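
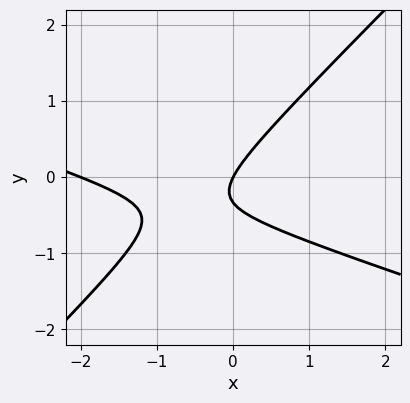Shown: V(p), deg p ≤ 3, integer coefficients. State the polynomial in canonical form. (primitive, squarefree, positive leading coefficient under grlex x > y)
(a) The degree is 2 — the shape is more complex than any degree-1 curve.
(b) Against the integer gridlines: it crosses the y-axis at the gridline y = 0; the x-axis gridline crossings are at x ∈ {-2, 0}.
(c) Assembling these constraints gives the stated polynomial.

x^2 + 2*x*y - 3*y^2 + 2*x - y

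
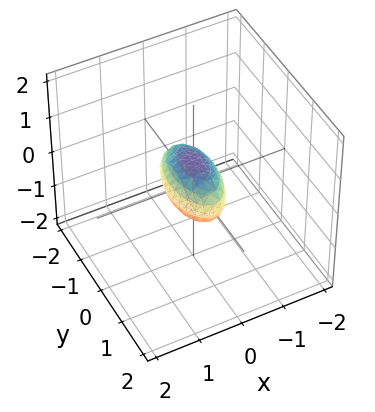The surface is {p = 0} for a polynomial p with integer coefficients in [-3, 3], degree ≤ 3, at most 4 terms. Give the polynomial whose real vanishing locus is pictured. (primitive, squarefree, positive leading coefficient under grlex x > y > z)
First, deg p = 2. A closed, bounded, convex surface; a quadric.
Then, symmetries: it's symmetric under x → −x, forcing even powers of x; the y ↦ −y reflection is a symmetry, so y appears only in even powers; it's symmetric under z → −z, forcing even powers of z.
Next, from the axis intercepts and sections: among the integer gridlines, it crosses the y-axis at y ∈ {-1, 1}.
Finally, putting this together gives p.

3*x^2 + y^2 + 2*z^2 - 1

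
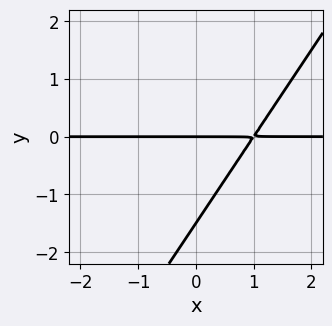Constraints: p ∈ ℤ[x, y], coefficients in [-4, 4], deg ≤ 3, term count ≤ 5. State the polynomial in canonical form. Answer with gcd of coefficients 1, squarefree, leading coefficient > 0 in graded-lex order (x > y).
3*x*y - 2*y^2 - 3*y

First, degree: no degree-1 curve has this shape, so deg p = 2.
Next, reading off the gridlines: one y-axis crossing is at y = 0; every point of the x-axis in the box is on the curve.
Finally, together with the visible shape, these determine p as stated.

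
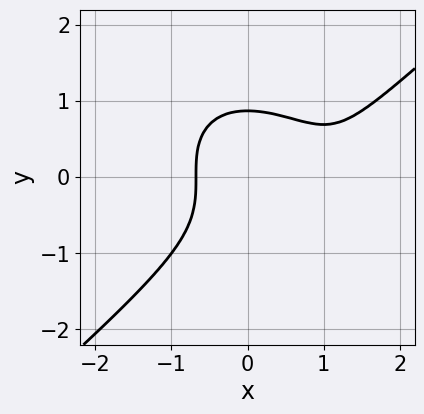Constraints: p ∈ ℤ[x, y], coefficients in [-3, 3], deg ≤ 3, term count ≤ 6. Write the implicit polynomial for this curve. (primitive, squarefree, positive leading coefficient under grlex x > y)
First, degree: the shape is more complex than any degree-2 curve, so deg p = 3.
Finally, putting this together gives p.

2*x^3 - 3*y^3 - 3*x^2 + 2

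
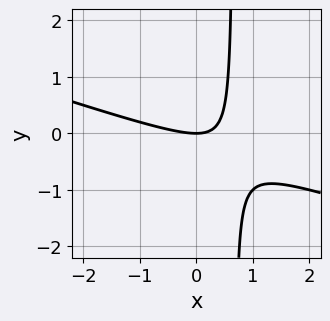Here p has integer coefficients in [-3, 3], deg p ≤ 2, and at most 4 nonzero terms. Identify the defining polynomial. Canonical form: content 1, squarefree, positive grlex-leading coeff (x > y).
x^2 + 3*x*y - 2*y

(a) Degree: no degree-1 curve has this shape, so deg p = 2.
(b) Observable constraints: it meets the y-axis at y = 0 (among the integer gridlines); it crosses the x-axis at the gridline x = 0.
(c) Putting this together gives p.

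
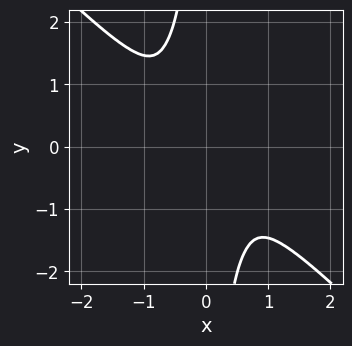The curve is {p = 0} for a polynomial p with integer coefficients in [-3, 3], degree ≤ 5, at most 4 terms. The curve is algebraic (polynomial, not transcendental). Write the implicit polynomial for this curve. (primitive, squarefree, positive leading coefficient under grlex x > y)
x^4 + x*y^3 + y^2

1. The degree is 4 — the shape is more complex than any degree-3 curve.
2. Putting this together gives p.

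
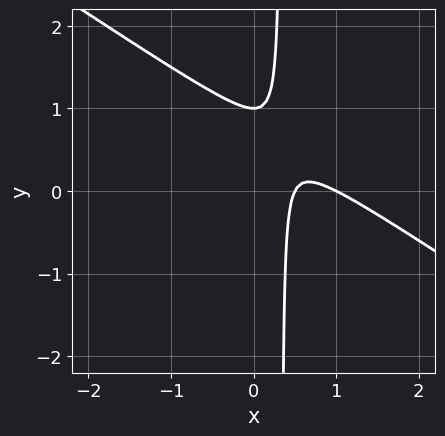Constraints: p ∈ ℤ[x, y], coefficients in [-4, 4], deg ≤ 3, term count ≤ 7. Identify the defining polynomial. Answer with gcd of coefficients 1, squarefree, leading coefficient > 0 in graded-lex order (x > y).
(a) deg p = 2.
(b) Reading off the gridlines: it crosses the y-axis at the gridline y = 1; it meets the x-axis at x = 1 (among the integer gridlines).
(c) Putting this together gives p.

2*x^2 + 3*x*y - 3*x - y + 1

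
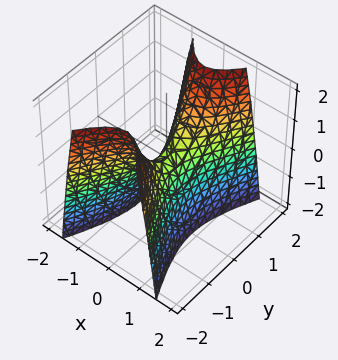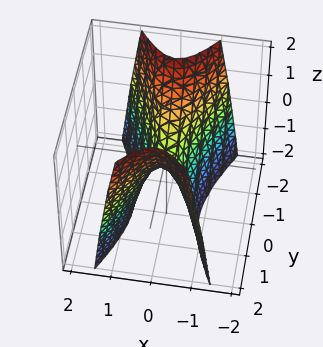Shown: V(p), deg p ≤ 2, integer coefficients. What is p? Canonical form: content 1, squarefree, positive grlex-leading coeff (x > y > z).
(a) Degree: a hyperbolic paraboloid; a quadric, so deg p = 2.
(b) Symmetries: the x ↦ −x reflection is a symmetry, so x appears only in even powers; it's symmetric under y → −y, forcing even powers of y.
(c) Against the integer gridlines: it meets the x-axis at x = 0 (among the integer gridlines); it crosses the z-axis at the gridline z = 0; it meets the y-axis at y = 0 (among the integer gridlines).
(d) Solving for integer coefficients yields p as stated.

3*x^2 - y^2 + z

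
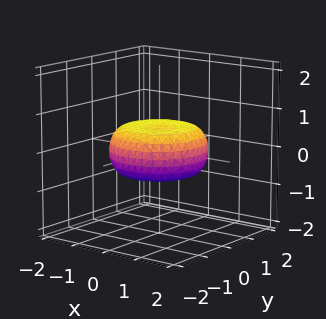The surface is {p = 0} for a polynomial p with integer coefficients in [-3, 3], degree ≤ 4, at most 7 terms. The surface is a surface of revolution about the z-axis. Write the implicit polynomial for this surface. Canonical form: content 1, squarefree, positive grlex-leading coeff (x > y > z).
First, degree: a generic line meets the surface in up to 4 points, so deg p = 4.
Next, symmetry: every cross-section ⟂ z is a circle, so x, y appear only via x² + y².
Then, against the integer gridlines: a circular section at z = 0 has radius between 1 and 2.
Finally, these observations pin down the coefficients.

x^4 + 2*x^2*y^2 + y^4 - x^2 - y^2 + 3*z^2 - 1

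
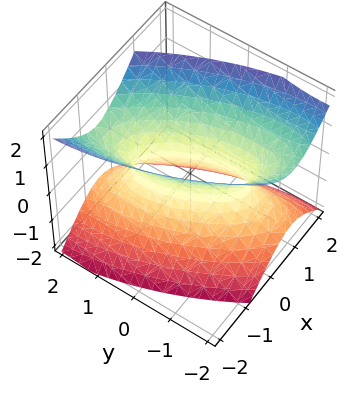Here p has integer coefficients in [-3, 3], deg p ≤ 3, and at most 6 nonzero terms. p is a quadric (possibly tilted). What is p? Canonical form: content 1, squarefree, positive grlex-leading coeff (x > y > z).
The degree is 2 — a generic line meets the surface in up to 2 points.
Checking where it meets the axes: among the integer gridlines, it crosses the y-axis at y ∈ {-1, 1}; the surface avoids every integer z-axis point in the box.
Fitting integer coefficients to these (and the overall shape) gives p.

3*x^2 + 2*x*y + y^2 - 2*z^2 - 1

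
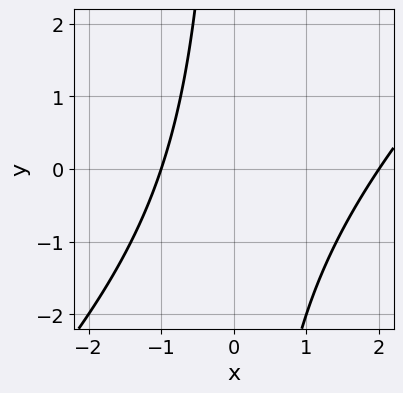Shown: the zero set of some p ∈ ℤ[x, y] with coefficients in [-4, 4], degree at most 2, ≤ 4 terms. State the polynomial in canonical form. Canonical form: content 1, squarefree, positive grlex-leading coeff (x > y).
x^2 - x*y - x - 2

First, degree: a generic line meets the curve in up to 2 points, so deg p = 2.
Then, against the integer gridlines: it misses every integer gridline on the y-axis; among the integer gridlines, it crosses the x-axis at x ∈ {-1, 2}.
Finally, matching integer coefficients to the picture gives p.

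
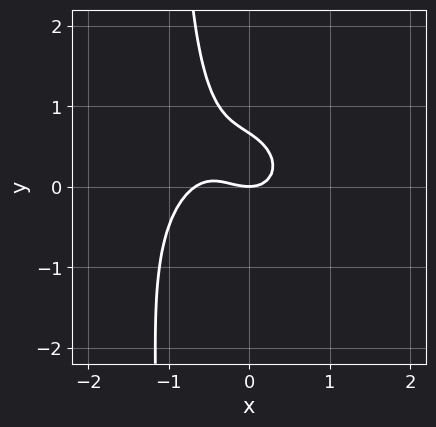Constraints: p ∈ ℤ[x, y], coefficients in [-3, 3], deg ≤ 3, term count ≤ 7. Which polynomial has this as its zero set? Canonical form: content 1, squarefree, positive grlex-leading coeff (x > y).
deg p = 3. A generic line meets the curve in up to 3 points.
Against the integer gridlines: it crosses the y-axis at the gridline y = 0; one x-axis crossing is at x = 0.
Assembling these constraints gives the stated polynomial.

3*x^3 + 3*x*y^2 + 2*x^2 + 3*y^2 - 2*y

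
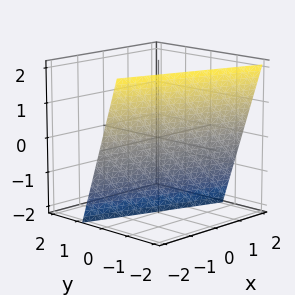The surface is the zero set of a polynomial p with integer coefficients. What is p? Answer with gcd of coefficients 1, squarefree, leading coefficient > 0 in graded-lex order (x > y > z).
x + 3*y + z + 2

(a) Degree: the surface is flat (a plane), so deg p = 1.
(b) Checking where it meets the axes: it meets the x-axis at x = -2 (among the integer gridlines); it meets the z-axis at z = -2 (among the integer gridlines).
(c) Putting this together gives p.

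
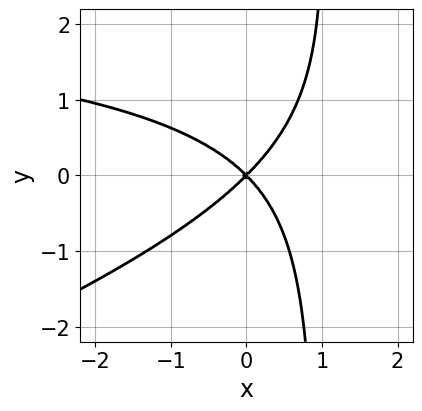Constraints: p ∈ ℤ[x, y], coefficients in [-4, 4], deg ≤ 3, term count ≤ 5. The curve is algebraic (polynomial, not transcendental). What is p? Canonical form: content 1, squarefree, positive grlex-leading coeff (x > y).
1. Degree: the shape is more complex than any degree-2 curve, so deg p = 3.
2. Checking where it meets the axes: one x-axis crossing is at x = 0; one y-axis crossing is at y = 0.
3. Together with the visible shape, these determine p as stated.

x^2*y - 3*x*y^2 - 3*x^2 + 3*y^2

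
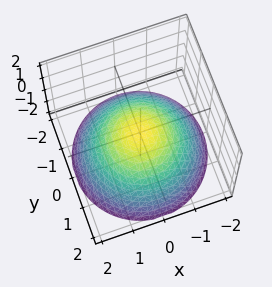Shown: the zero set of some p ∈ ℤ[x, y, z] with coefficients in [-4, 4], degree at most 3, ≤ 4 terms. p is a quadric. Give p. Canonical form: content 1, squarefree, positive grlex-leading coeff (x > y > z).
First, degree: a paraboloid; a quadric, so deg p = 2.
Then, by symmetry, the surface is invariant under rotation about z: p = q(x² + y², z).
Then, against the integer gridlines: it crosses the x-axis at the gridline x = 0; a circular section at z = -1 has radius between 1 and 2.
Finally, assembling these constraints gives the stated polynomial.

x^2 + y^2 + 2*z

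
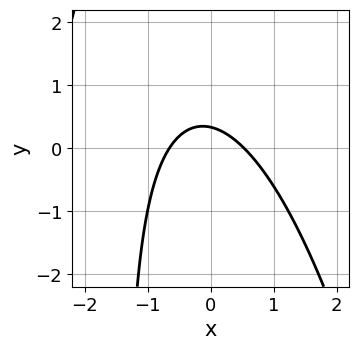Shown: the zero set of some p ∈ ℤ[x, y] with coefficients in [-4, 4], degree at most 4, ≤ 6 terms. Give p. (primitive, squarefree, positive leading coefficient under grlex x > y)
x^3 + 3*x^2 + 2*x*y + 3*y - 1

1. The degree is 3 — a generic line meets the curve in up to 3 points.
2. Putting this together gives p.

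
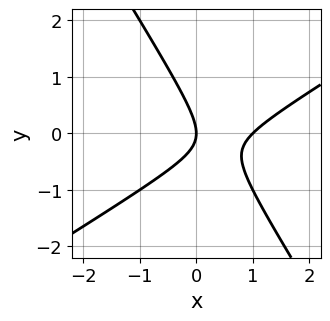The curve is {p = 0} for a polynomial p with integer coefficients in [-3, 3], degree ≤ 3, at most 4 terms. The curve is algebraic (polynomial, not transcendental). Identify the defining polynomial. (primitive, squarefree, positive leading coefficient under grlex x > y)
The degree is 2 — a generic line meets the curve in up to 2 points.
Observable constraints: it meets the y-axis at y = 0 (among the integer gridlines); the x-axis gridline crossings are at x ∈ {0, 1}.
Solving for integer coefficients yields p as stated.

x^2 - x*y - y^2 - x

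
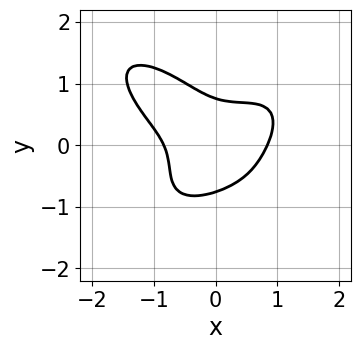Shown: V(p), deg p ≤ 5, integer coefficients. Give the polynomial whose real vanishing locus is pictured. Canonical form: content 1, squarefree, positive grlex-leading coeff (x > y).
2*x^4 + 3*y^4 - 3*x^2*y + 3*x*y^2 - 1

The degree is 4 — no degree-3 curve has this shape.
Putting this together gives p.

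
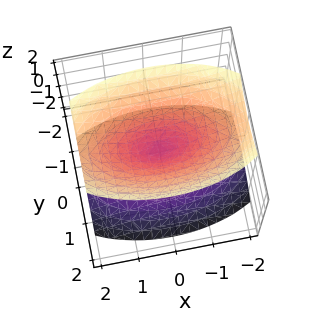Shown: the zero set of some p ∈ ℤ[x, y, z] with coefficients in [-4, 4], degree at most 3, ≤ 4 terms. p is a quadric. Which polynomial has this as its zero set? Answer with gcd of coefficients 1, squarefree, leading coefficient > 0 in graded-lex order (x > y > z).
x^2 + 3*y^2 - 2*z^2

1. The picture has 2 separate pieces. They look like related sheets of one shape, so recover p as a whole.
2. deg p = 2. A double cone through the origin; a quadric.
3. Symmetries: it's symmetric under z → −z, forcing even powers of z; it's symmetric under x → −x, forcing even powers of x; the y ↦ −y reflection is a symmetry, so y appears only in even powers.
4. Reading off the gridlines: one z-axis crossing is at z = 0; it crosses the y-axis at the gridline y = 0; one x-axis crossing is at x = 0.
5. Putting this together gives p.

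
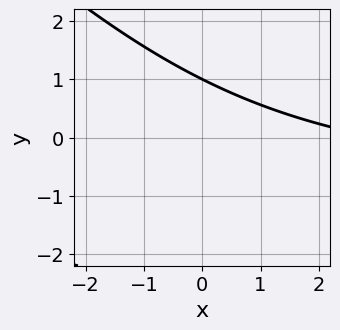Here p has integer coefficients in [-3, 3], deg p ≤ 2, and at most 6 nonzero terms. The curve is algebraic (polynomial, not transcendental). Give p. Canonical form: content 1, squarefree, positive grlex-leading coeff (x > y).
x*y + y^2 + x + 2*y - 3

First, degree: the shape is more complex than any degree-1 curve, so deg p = 2.
Then, against the integer gridlines: it misses every integer gridline on the x-axis; it crosses the y-axis at the gridline y = 1.
Finally, fitting integer coefficients to these (and the overall shape) gives p.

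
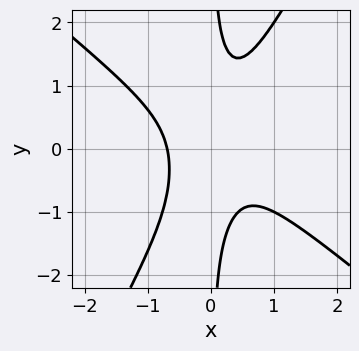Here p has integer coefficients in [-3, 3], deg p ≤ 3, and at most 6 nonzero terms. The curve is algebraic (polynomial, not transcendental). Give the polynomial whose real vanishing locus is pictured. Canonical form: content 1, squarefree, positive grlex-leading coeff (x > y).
First, degree: the shape is more complex than any degree-2 curve, so deg p = 3.
Next, from the axis intercepts and sections: no y-intercept at any integer in the box.
Finally, assembling these constraints gives the stated polynomial.

3*x^3 + 2*x^2*y - 2*x*y^2 + 1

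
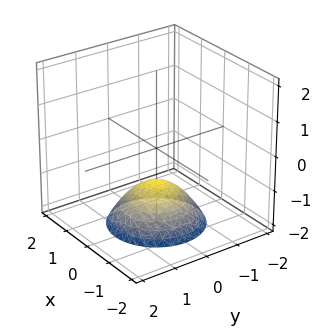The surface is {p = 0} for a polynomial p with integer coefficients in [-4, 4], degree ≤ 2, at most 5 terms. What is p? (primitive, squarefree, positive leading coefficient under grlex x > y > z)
2*x^2 + 2*y^2 + 3*z + 3

First, the degree is 2 — the shape is more complex than any degree-1 surface.
Next, symmetry: every cross-section ⟂ z is a circle, so x, y appear only via x² + y².
Next, from the axis intercepts and sections: it misses every integer gridline on the y-axis; a circular section at z = -2 has radius between 1 and 2.
Finally, assembling these constraints gives the stated polynomial. Check: (0, 0, -1) on the z-axis lies on the surface, and p(0, 0, -1) = 0. ✓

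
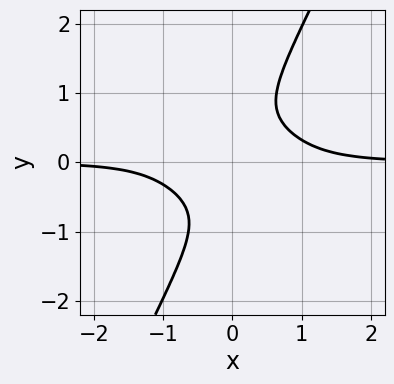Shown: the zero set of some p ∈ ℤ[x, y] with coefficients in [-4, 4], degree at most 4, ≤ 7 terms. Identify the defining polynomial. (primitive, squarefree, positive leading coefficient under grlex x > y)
The degree is 4 — the shape is more complex than any degree-3 curve.
From the visible intercepts: no x-intercept at any integer in the box; the curve avoids every integer y-axis point in the box.
Matching integer coefficients to the picture gives p.

2*x^3*y + 3*x^2*y^2 + 2*x*y^3 - 2*y^4 - 1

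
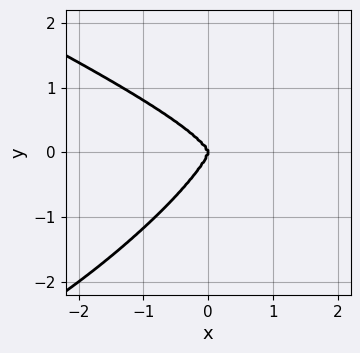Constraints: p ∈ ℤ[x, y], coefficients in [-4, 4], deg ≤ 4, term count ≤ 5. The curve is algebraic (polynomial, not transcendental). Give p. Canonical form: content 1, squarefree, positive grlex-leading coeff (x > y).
x^3*y - 3*x*y^3 + 3*y^4 + 2*x^3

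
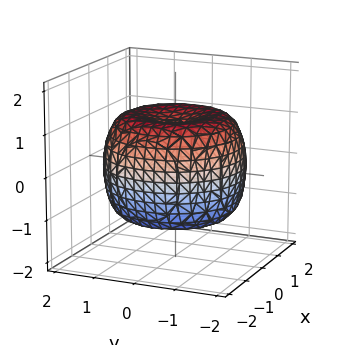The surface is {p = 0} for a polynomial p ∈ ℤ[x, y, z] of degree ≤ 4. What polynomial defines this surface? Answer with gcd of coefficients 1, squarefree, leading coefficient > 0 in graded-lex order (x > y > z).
x^4 + 2*x^2*y^2 + y^4 - 2*x^2 - 2*y^2 + 2*z^2 - 2

Degree: a generic line meets the surface in up to 4 points, so deg p = 4.
Symmetry: every cross-section ⟂ z is a circle, so x, y appear only via x² + y².
Checking where it meets the axes: a circular section at z = -1 has radius between 1 and 2; among the integer gridlines, it crosses the z-axis at z ∈ {-1, 1}.
Together with the visible shape, these determine p as stated.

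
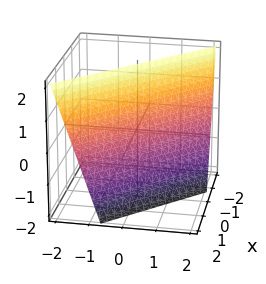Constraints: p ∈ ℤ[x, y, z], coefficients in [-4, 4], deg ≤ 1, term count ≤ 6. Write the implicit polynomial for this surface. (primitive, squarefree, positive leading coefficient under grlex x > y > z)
(a) Degree: the surface is flat (a plane), so deg p = 1.
(b) From the axis intercepts and sections: it meets the z-axis at z = 2 (among the integer gridlines).
(c) Matching integer coefficients to the picture gives p.

3*x + 3*y + z - 2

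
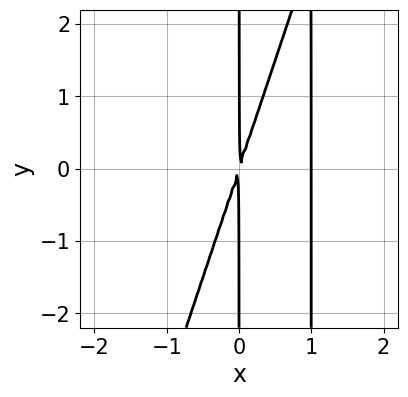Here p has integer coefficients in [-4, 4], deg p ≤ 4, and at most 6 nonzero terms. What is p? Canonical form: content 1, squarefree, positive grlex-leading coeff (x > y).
3*x^3 - x^2*y - 3*x^2 + x*y

Degree: a generic line meets the curve in up to 3 points, so deg p = 3.
Reading off the gridlines: one x-axis crossing is at x = 1; the visible y-axis segment lies entirely on the curve.
Matching integer coefficients to the picture gives p.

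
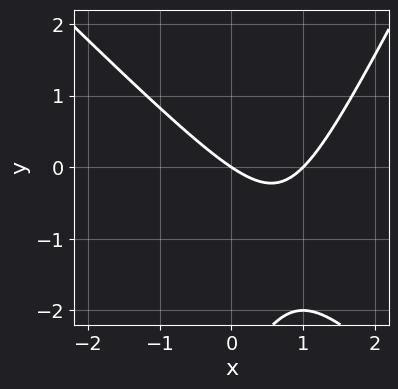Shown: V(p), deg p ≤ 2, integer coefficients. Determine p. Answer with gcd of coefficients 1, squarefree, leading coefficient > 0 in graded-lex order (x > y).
2*x^2 + x*y - y^2 - 2*x - 3*y

1. deg p = 2.
2. Reading off the gridlines: it meets the y-axis at y = 0 (among the integer gridlines); among the integer gridlines, it crosses the x-axis at x ∈ {0, 1}.
3. These observations pin down the coefficients.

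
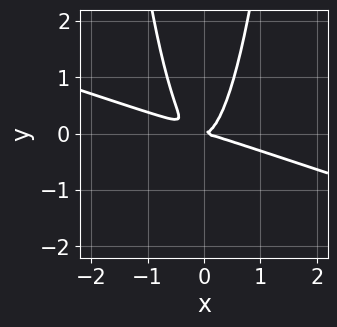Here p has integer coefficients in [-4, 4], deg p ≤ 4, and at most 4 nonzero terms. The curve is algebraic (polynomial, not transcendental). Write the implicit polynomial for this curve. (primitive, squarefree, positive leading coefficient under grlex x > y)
1. deg p = 3. The shape is more complex than any degree-2 curve.
2. From the axis intercepts and sections: it meets the x-axis at x = 0 (among the integer gridlines); it crosses the y-axis at the gridline y = 0.
3. Matching integer coefficients to the picture gives p.

x^3 + 3*x^2*y - y^2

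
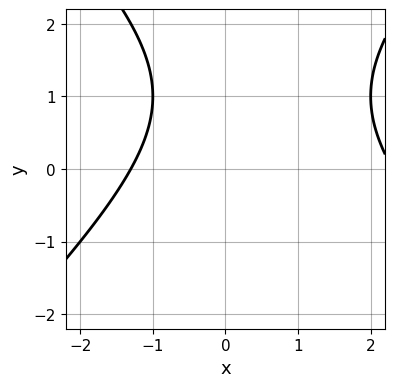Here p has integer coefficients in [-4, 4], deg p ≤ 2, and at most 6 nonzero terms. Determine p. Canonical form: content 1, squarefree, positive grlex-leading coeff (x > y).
x^2 - y^2 - x + 2*y - 3

First, the degree is 2 — the shape is more complex than any degree-1 curve.
Next, against the integer gridlines: no y-intercept at any integer in the box.
Finally, assembling these constraints gives the stated polynomial.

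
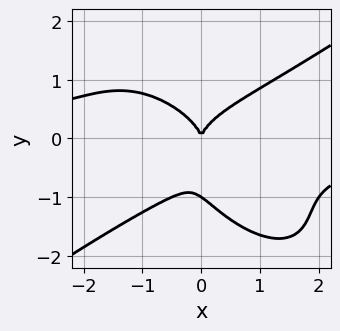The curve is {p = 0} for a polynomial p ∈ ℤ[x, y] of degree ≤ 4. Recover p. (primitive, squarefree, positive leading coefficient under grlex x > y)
2*x^3*y - 2*x*y^3 - 3*y^4 - 3*y^3 + 3*x^2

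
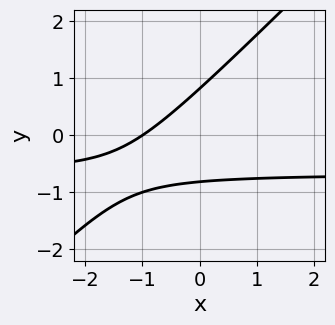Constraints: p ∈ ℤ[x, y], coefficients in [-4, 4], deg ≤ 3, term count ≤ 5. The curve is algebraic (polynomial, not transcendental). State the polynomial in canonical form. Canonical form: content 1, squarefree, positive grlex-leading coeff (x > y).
deg p = 2. No degree-1 curve has this shape.
Checking where it meets the axes: it meets the x-axis at x = -1 (among the integer gridlines).
Matching integer coefficients to the picture gives p.

3*x*y - 3*y^2 + 2*x + 2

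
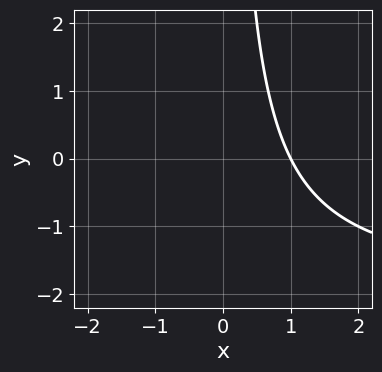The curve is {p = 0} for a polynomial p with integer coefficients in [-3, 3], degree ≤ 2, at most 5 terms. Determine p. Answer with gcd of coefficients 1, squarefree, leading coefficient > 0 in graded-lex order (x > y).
x*y + 2*x - 2

deg p = 2. The shape is more complex than any degree-1 curve.
Checking where it meets the axes: no y-intercept at any integer in the box; it crosses the x-axis at the gridline x = 1.
Solving for integer coefficients yields p as stated.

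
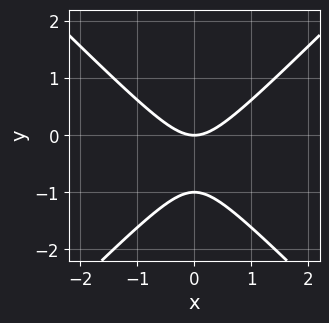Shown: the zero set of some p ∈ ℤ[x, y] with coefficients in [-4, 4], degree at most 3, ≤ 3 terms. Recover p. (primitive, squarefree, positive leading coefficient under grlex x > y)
1. deg p = 2. The shape is more complex than any degree-1 curve.
2. Symmetries: the x ↦ −x reflection is a symmetry, so x appears only in even powers.
3. Reading off the gridlines: among the integer gridlines, it crosses the y-axis at y ∈ {-1, 0}; one x-axis crossing is at x = 0.
4. Solving for integer coefficients yields p as stated.

x^2 - y^2 - y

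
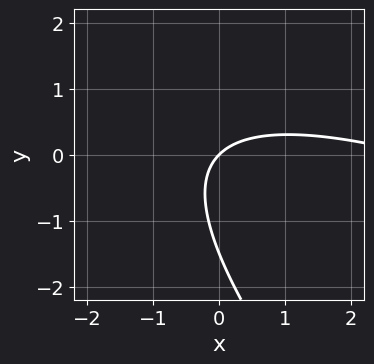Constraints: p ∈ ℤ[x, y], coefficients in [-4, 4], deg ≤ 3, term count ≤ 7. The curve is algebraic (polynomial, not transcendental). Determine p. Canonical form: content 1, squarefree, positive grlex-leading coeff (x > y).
The degree is 2 — the shape is more complex than any degree-1 curve.
From the axis intercepts and sections: one x-axis crossing is at x = 0; it crosses the y-axis at the gridline y = 0.
The integer polynomial consistent with all of this is the stated p.

x^2 + 3*x*y + 2*y^2 - 3*x + 3*y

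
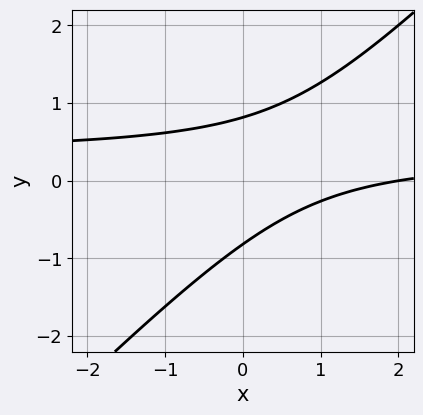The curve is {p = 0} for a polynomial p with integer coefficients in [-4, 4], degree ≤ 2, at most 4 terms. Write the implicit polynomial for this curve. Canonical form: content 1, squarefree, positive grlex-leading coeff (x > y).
1. The degree is 2 — a generic line meets the curve in up to 2 points.
2. Observable constraints: it crosses the x-axis at the gridline x = 2.
3. These observations pin down the coefficients.

3*x*y - 3*y^2 - x + 2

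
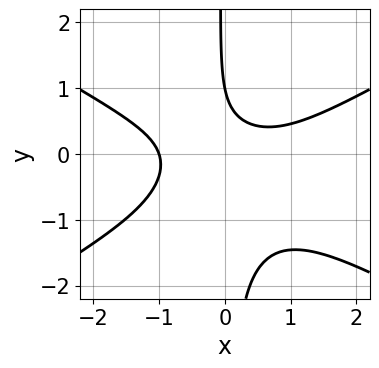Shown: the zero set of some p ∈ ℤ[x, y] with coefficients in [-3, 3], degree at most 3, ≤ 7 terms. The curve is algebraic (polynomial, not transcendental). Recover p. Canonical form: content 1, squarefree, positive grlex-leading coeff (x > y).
x^3 - 3*x*y^2 - 2*x*y - y + 1

(a) deg p = 3. No degree-2 curve has this shape.
(b) From the axis intercepts and sections: it meets the x-axis at x = -1 (among the integer gridlines); it meets the y-axis at y = 1 (among the integer gridlines).
(c) Fitting integer coefficients to these (and the overall shape) gives p.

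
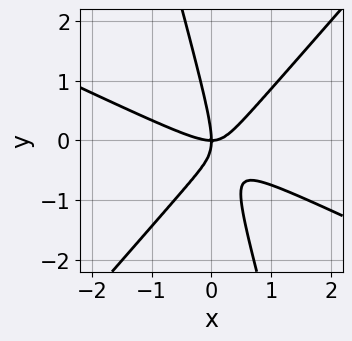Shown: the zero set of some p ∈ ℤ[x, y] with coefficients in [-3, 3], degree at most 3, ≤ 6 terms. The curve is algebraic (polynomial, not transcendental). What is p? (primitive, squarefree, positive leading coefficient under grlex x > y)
2*x^3 + 3*x^2*y - 3*x*y^2 - y^3 - 2*x*y

First, deg p = 3.
Next, reading off the gridlines: it crosses the x-axis at the gridline x = 0; it meets the y-axis at y = 0 (among the integer gridlines).
Finally, fitting integer coefficients to these (and the overall shape) gives p.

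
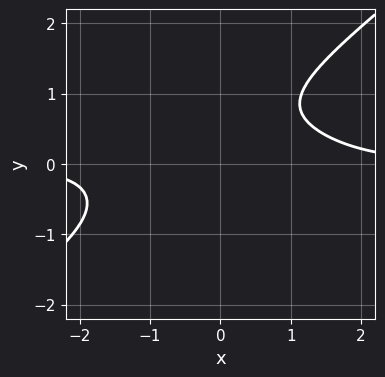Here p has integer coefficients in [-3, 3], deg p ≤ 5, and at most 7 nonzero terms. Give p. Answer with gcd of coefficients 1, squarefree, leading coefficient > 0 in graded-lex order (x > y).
1. deg p = 4.
2. Against the integer gridlines: no x-intercept at any integer in the box; it misses every integer gridline on the y-axis.
3. Putting this together gives p.

x^3*y - 2*y^4 + 3*x*y^2 - y^3 - 2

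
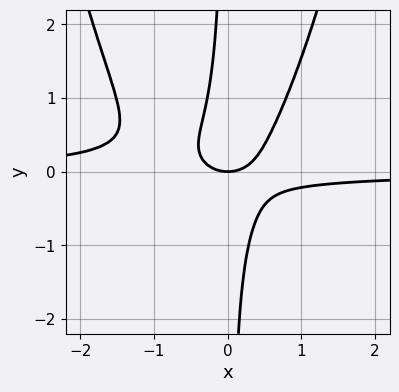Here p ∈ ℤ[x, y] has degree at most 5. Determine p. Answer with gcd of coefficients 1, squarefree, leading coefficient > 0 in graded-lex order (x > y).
1. deg p = 4. A generic line meets the curve in up to 4 points.
2. Reading off the gridlines: it meets the x-axis at x = 0 (among the integer gridlines); it meets the y-axis at y = 0 (among the integer gridlines).
3. Together with the visible shape, these determine p as stated.

3*x^3*y + 2*x^2*y - 3*x*y^2 + x^2 - y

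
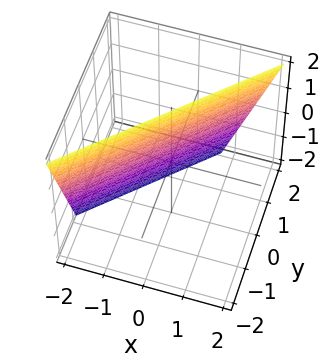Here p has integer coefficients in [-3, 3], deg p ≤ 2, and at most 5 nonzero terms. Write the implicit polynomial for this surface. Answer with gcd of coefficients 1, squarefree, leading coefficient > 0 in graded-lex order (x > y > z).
(a) deg p = 1.
(b) Observable constraints: one z-axis crossing is at z = 2.
(c) Assembling these constraints gives the stated polynomial.

3*x - 3*y - z + 2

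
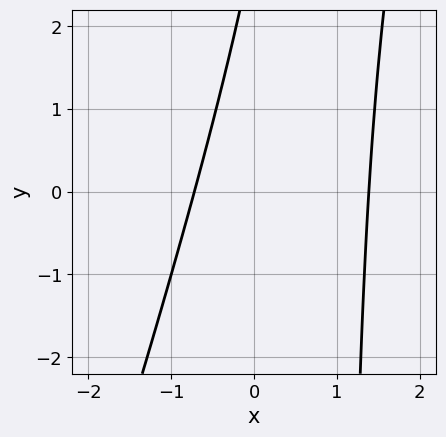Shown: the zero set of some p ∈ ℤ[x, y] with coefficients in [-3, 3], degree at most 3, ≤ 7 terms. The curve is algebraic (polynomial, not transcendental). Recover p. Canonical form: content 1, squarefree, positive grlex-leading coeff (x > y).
1. deg p = 2. A generic line meets the curve in up to 2 points.
2. From the axis intercepts and sections: it misses every integer gridline on the y-axis.
3. Fitting integer coefficients to these (and the overall shape) gives p.

3*x^2 - x*y - 2*x + y - 3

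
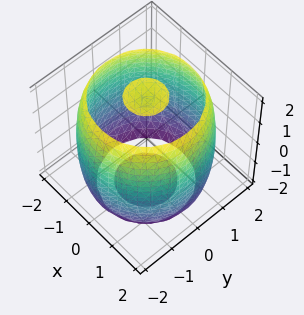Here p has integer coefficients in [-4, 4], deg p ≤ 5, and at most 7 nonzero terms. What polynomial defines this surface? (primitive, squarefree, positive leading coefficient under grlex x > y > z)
x^4 + 2*x^2*y^2 + y^4 - 3*x^2 - 3*y^2 + z^2 - 3

(a) There are 3 components. Treating them together as one polynomial.
(b) deg p = 4. No degree-3 surface has this shape.
(c) Symmetries: rotational symmetry about the z-axis ⇒ p depends on x, y only through x² + y².
(d) Checking where it meets the axes: a circular section at z = -2 has radius between 0 and 1.
(e) Matching integer coefficients to the picture gives p.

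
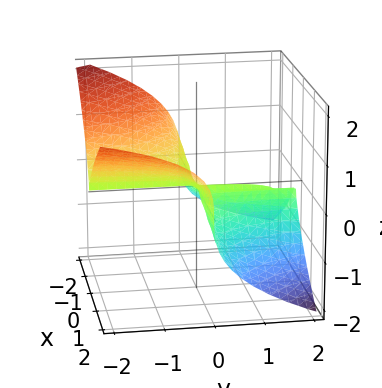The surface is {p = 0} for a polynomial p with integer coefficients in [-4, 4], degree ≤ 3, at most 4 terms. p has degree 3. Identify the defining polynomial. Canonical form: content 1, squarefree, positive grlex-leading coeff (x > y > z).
2*x^2*y - x*y*z + 3*z^3

First, degree: a generic line meets the surface in up to 3 points, so deg p = 3.
Then, from the visible intercepts: the visible y-axis segment lies entirely on the surface; it meets the z-axis at z = 0 (among the integer gridlines); the visible x-axis segment lies entirely on the surface.
Finally, together with the visible shape, these determine p as stated.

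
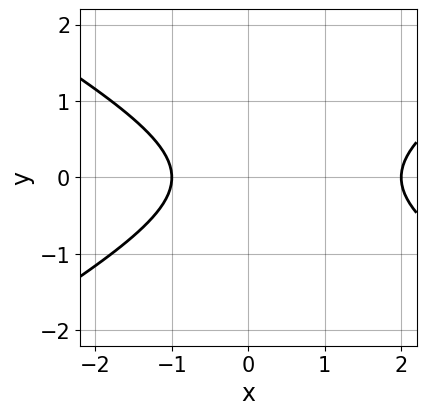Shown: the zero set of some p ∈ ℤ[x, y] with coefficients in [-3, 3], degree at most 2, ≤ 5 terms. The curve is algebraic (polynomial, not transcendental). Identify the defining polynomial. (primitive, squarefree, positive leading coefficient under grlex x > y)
x^2 - 3*y^2 - x - 2

1. The degree is 2 — no degree-1 curve has this shape.
2. Symmetries: it's symmetric under y → −y, forcing even powers of y.
3. From the visible intercepts: the x-axis gridline crossings are at x ∈ {-1, 2}; it misses every integer gridline on the y-axis.
4. Putting this together gives p.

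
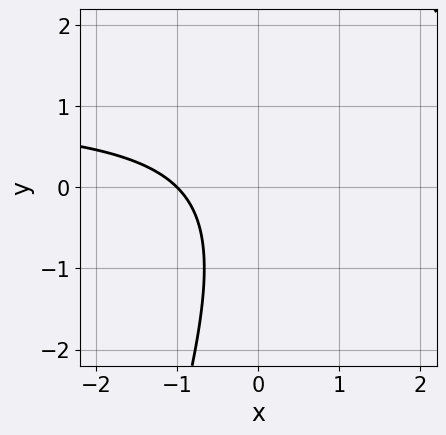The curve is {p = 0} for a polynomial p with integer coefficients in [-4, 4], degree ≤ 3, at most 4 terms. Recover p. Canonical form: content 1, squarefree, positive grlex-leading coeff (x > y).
3*x*y - y^2 - 3*x - 3

First, the degree is 2 — no degree-1 curve has this shape.
Next, from the visible intercepts: it misses every integer gridline on the y-axis; it meets the x-axis at x = -1 (among the integer gridlines).
Finally, together with the visible shape, these determine p as stated.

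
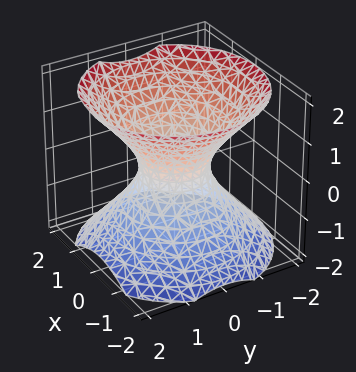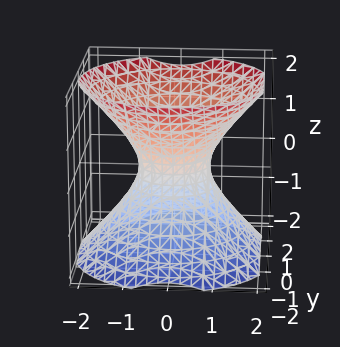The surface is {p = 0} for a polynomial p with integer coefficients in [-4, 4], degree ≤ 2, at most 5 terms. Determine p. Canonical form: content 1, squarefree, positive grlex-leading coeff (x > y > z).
3*x^2 + 3*y^2 - 3*z^2 - 2

1. The degree is 2 — one connected sheet with a waist; a quadric.
2. By symmetry, every cross-section ⟂ z is a circle, so x, y appear only via x² + y²; mirror symmetry z ↦ −z ⇒ only even powers of z.
3. Observable constraints: the surface avoids every integer z-axis point in the box; a circular section at z = -1 has radius between 1 and 2.
4. Solving for integer coefficients yields p as stated.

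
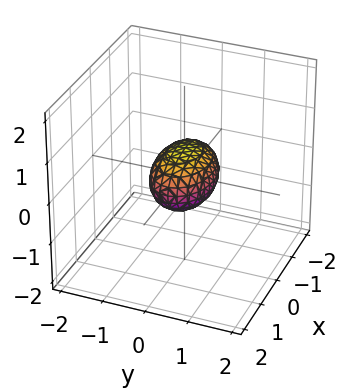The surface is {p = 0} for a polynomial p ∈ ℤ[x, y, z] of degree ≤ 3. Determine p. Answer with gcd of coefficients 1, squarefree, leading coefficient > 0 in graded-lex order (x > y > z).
(a) deg p = 2. A closed, bounded, convex surface; a quadric.
(b) Symmetries: mirror symmetry y ↦ −y ⇒ only even powers of y; it's symmetric under x → −x, forcing even powers of x; mirror symmetry z ↦ −z ⇒ only even powers of z.
(c) Against the integer gridlines: among the integer gridlines, it crosses the x-axis at x ∈ {-1, 1}.
(d) Assembling these constraints gives the stated polynomial.

x^2 + 2*y^2 + 2*z^2 - 1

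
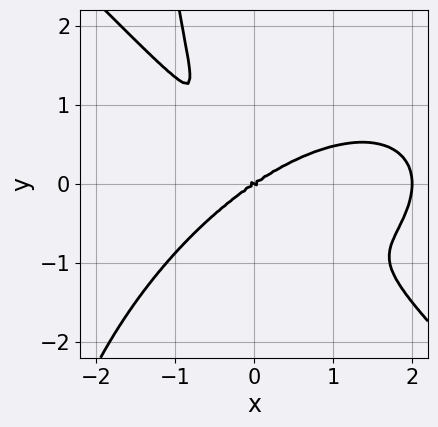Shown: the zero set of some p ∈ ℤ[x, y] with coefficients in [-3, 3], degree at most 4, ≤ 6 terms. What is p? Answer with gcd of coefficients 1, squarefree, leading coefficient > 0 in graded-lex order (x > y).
1. deg p = 4. No degree-3 curve has this shape.
2. Observable constraints: it crosses the y-axis at the gridline y = 0; the x-axis gridline crossings are at x ∈ {0, 2}.
3. Assembling these constraints gives the stated polynomial.

x^4 + x*y^3 - 2*x^3 + 3*x*y^2 + 2*y^3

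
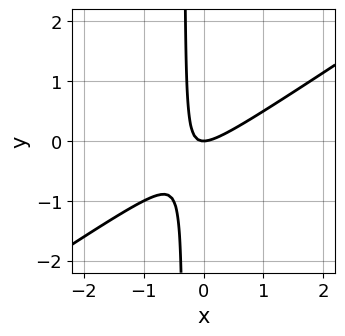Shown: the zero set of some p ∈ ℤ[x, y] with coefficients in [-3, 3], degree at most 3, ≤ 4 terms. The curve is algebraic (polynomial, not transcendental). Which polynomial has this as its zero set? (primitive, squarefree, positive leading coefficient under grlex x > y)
First, the degree is 2 — no degree-1 curve has this shape.
Next, reading off the gridlines: one y-axis crossing is at y = 0; it meets the x-axis at x = 0 (among the integer gridlines).
Finally, matching integer coefficients to the picture gives p.

2*x^2 - 3*x*y - y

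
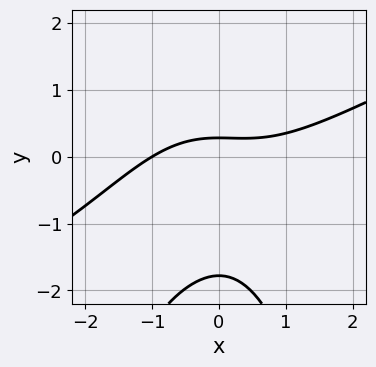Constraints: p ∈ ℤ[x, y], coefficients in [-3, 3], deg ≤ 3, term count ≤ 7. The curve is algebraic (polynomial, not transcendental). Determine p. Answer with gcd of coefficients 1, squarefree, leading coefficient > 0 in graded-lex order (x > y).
First, deg p = 3. No degree-2 curve has this shape.
Then, reading off the gridlines: it crosses the x-axis at the gridline x = -1.
Finally, solving for integer coefficients yields p as stated.

x^3 - 2*x^2*y - 2*y^2 - 3*y + 1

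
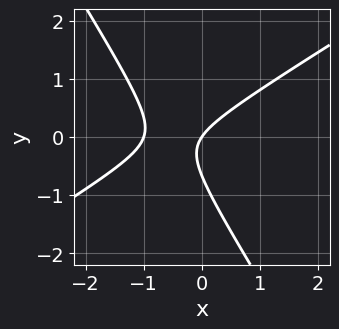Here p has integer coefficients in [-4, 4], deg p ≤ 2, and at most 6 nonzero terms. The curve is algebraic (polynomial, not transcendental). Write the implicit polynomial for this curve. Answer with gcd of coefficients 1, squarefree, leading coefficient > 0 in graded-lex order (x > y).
First, deg p = 2.
Next, reading off the gridlines: it meets the y-axis at y = 0 (among the integer gridlines); the x-axis gridline crossings are at x ∈ {-1, 0}.
Finally, matching integer coefficients to the picture gives p.

3*x^2 - 3*x*y - 3*y^2 + 3*x - 2*y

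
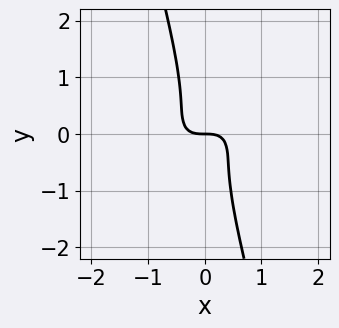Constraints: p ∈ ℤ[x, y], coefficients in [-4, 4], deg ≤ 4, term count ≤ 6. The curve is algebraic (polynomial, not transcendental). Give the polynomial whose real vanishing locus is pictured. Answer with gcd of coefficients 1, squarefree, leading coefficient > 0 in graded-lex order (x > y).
1. deg p = 3. No degree-2 curve has this shape.
2. From the visible intercepts: it crosses the y-axis at the gridline y = 0; it crosses the x-axis at the gridline x = 0.
3. Assembling these constraints gives the stated polynomial.

2*x^3 - 2*x^2*y + 3*x*y^2 + y^3 + y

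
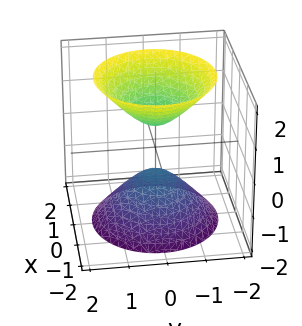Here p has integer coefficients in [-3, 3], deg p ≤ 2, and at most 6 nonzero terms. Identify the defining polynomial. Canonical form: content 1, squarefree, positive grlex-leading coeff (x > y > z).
I count 2 distinct pieces. Treating them together as one polynomial.
Degree: two sheets facing apart; a quadric, so deg p = 2.
Symmetries: it's symmetric under z → −z, forcing even powers of z; the surface is invariant under rotation about z: p = q(x² + y², z).
Checking where it meets the axes: the surface avoids every integer y-axis point in the box; a circular section at z = -2 has radius between 1 and 2; it misses every integer gridline on the x-axis.
Putting this together gives p.

3*x^2 + 3*y^2 - 2*z^2 + 1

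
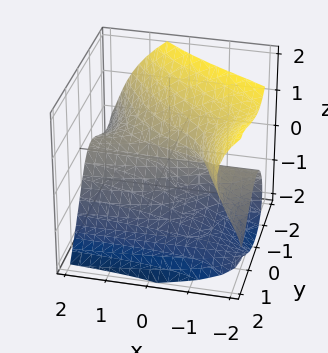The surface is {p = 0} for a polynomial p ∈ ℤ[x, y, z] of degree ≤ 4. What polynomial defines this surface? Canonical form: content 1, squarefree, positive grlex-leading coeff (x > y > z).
First, the degree is 3 — no degree-2 surface has this shape.
Next, from the axis intercepts and sections: one y-axis crossing is at y = 0; the visible x-axis segment lies entirely on the surface; one z-axis crossing is at z = 0.
Finally, matching integer coefficients to the picture gives p.

3*x*y^2 + 2*y^3 + 2*z^3 + 3*x*z + 3*y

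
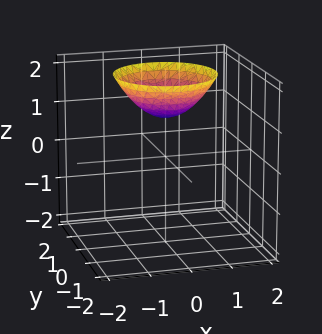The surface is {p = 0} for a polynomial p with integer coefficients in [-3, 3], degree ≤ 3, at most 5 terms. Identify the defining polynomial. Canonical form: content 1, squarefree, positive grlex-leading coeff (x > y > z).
First, the degree is 2 — the shape is more complex than any degree-1 surface.
Then, symmetries: rotational symmetry about the z-axis ⇒ p depends on x, y only through x² + y².
Next, from the visible intercepts: one z-axis crossing is at z = 1; no y-intercept at any integer in the box.
Finally, together with the visible shape, these determine p as stated.

2*x^2 + 2*y^2 - 3*z + 3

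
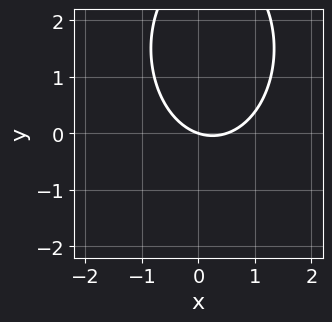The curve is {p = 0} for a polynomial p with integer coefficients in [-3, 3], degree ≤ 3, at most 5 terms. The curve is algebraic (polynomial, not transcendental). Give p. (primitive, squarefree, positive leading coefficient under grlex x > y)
First, degree: no degree-1 curve has this shape, so deg p = 2.
Next, checking where it meets the axes: one x-axis crossing is at x = 0; it meets the y-axis at y = 0 (among the integer gridlines).
Finally, solving for integer coefficients yields p as stated.

2*x^2 + y^2 - x - 3*y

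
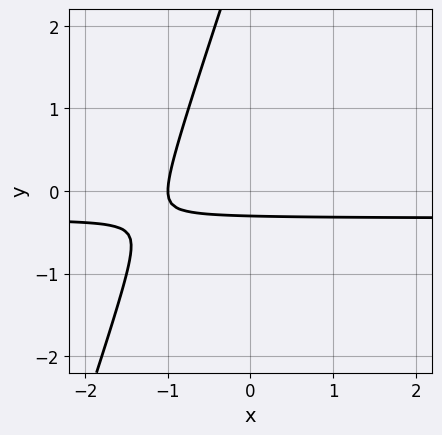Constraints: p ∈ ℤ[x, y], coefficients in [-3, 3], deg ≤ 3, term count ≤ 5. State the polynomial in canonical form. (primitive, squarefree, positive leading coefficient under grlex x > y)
The degree is 2 — a generic line meets the curve in up to 2 points.
From the axis intercepts and sections: it crosses the x-axis at the gridline x = -1.
Together with the visible shape, these determine p as stated.

3*x*y - y^2 + x + 3*y + 1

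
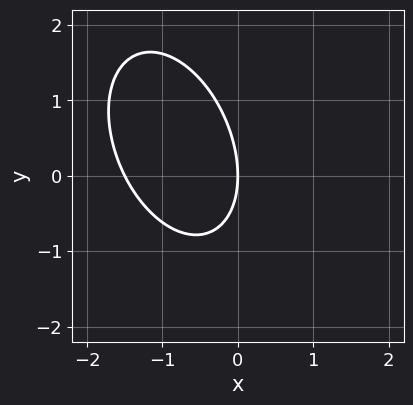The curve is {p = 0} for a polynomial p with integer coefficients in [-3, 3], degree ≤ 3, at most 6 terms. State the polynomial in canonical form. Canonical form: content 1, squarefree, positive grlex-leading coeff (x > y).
2*x^2 + x*y + y^2 + 3*x

1. The degree is 2 — no degree-1 curve has this shape.
2. Against the integer gridlines: it meets the y-axis at y = 0 (among the integer gridlines); it crosses the x-axis at the gridline x = 0.
3. Solving for integer coefficients yields p as stated.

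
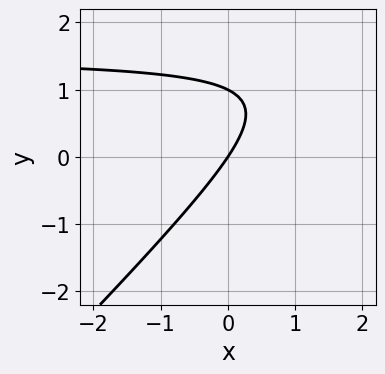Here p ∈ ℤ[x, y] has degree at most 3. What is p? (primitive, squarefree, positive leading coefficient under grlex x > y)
2*x*y - 2*y^2 - 3*x + 2*y

First, the degree is 2 — no degree-1 curve has this shape.
Then, from the visible intercepts: among the integer gridlines, it crosses the y-axis at y ∈ {0, 1}; it crosses the x-axis at the gridline x = 0.
Finally, these observations pin down the coefficients.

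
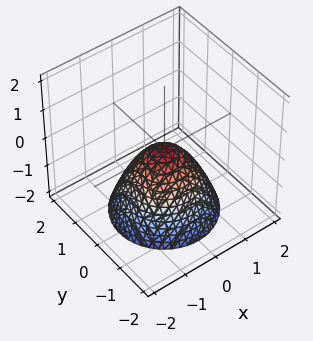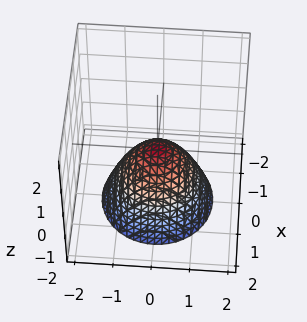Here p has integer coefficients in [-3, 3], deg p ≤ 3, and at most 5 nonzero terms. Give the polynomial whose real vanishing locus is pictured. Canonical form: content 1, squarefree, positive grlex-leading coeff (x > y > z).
x^2 + y^2 + z

(a) deg p = 2. A paraboloid; a quadric.
(b) Symmetry: every cross-section ⟂ z is a circle, so x, y appear only via x² + y².
(c) Reading off the gridlines: it meets the z-axis at z = 0 (among the integer gridlines); it meets the y-axis at y = 0 (among the integer gridlines).
(d) Together with the visible shape, these determine p as stated.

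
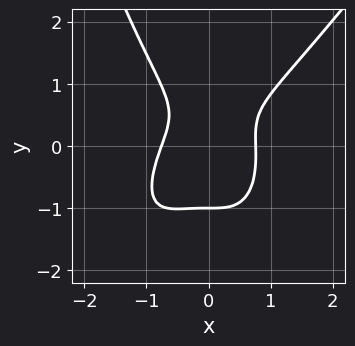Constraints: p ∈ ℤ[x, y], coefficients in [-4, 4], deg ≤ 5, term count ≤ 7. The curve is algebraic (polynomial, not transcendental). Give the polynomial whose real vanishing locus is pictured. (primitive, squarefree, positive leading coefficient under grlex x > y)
3*x^4 - 2*x^3*y - 2*y^3 + y - 1

deg p = 4.
Against the integer gridlines: it crosses the y-axis at the gridline y = -1.
These observations pin down the coefficients.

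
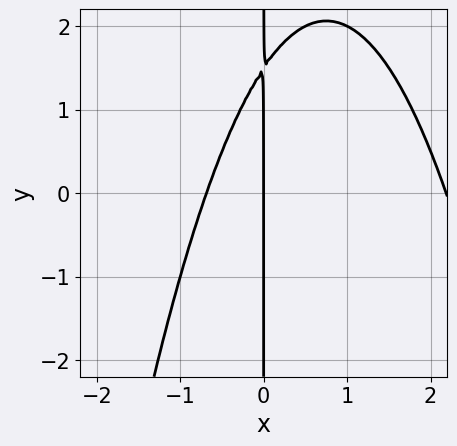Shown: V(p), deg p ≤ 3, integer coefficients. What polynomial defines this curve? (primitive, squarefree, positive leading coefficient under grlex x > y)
2*x^3 - 3*x^2 + 2*x*y - 3*x

1. The degree is 3 — the shape is more complex than any degree-2 curve.
2. From the visible intercepts: every point of the y-axis in the box is on the curve; one x-axis crossing is at x = 0.
3. Solving for integer coefficients yields p as stated.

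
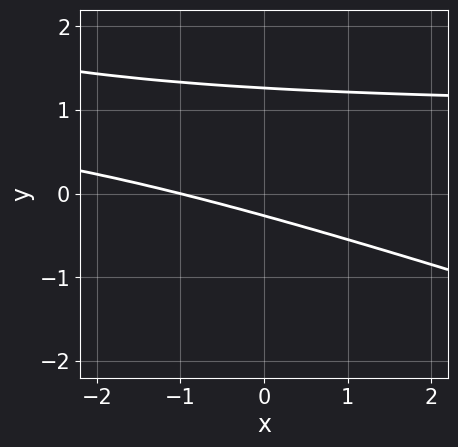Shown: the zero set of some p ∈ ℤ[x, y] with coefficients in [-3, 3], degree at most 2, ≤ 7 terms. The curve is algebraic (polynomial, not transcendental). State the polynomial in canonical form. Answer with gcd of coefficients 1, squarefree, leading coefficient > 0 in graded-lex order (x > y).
x*y + 3*y^2 - x - 3*y - 1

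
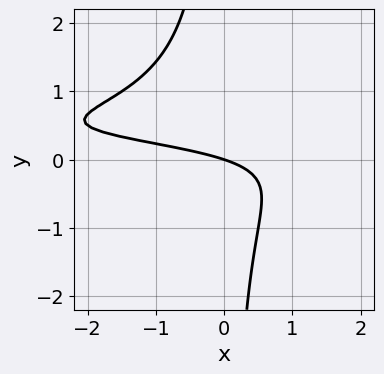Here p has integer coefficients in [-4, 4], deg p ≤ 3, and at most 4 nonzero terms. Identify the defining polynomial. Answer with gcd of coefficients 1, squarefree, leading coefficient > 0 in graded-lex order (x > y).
First, deg p = 3. No degree-2 curve has this shape.
Next, reading off the gridlines: it crosses the x-axis at the gridline x = 0; it crosses the y-axis at the gridline y = 0.
Finally, putting this together gives p.

3*x*y^2 - 2*x*y + x + 3*y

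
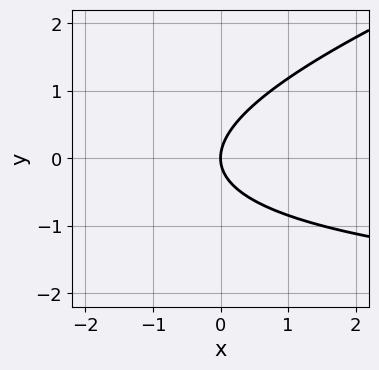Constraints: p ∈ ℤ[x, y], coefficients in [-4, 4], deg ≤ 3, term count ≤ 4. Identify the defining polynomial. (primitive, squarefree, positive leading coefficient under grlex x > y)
x*y - 3*y^2 + 3*x

(a) The degree is 2 — the shape is more complex than any degree-1 curve.
(b) Checking where it meets the axes: one x-axis crossing is at x = 0; it meets the y-axis at y = 0 (among the integer gridlines).
(c) Assembling these constraints gives the stated polynomial.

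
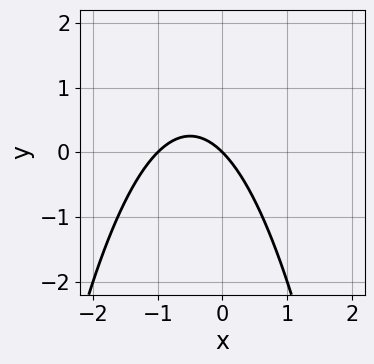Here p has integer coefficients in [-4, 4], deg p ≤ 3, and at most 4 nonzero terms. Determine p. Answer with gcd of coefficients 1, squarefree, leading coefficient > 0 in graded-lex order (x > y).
Degree: no degree-1 curve has this shape, so deg p = 2.
Against the integer gridlines: among the integer gridlines, it crosses the x-axis at x ∈ {-1, 0}; one y-axis crossing is at y = 0.
Putting this together gives p.

x^2 + x + y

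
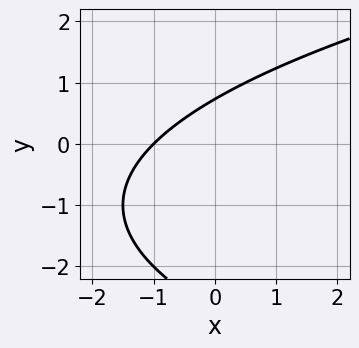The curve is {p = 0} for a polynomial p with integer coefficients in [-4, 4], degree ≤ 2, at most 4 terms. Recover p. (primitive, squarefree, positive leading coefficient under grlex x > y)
y^2 - 2*x + 2*y - 2

The degree is 2 — a generic line meets the curve in up to 2 points.
From the visible intercepts: it meets the x-axis at x = -1 (among the integer gridlines).
These observations pin down the coefficients.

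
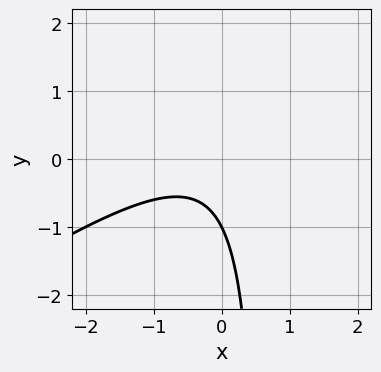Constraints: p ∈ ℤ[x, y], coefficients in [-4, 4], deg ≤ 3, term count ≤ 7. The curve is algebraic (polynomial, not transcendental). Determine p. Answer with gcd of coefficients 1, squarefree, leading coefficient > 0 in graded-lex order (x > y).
2*x^2 - 3*x*y + x + 2*y + 2

deg p = 2. A generic line meets the curve in up to 2 points.
From the axis intercepts and sections: one y-axis crossing is at y = -1; no x-intercept at any integer in the box.
Matching integer coefficients to the picture gives p.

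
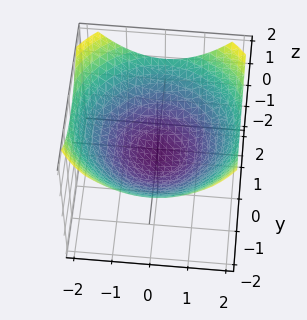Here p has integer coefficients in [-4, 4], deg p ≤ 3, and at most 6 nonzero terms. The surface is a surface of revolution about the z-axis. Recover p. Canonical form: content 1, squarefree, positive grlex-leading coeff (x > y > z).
x^2 + y^2 - 3*z - 1

Degree: the shape is more complex than any degree-1 surface, so deg p = 2.
By symmetry, the z-axis is an axis of rotation, so x and y enter only as x² + y².
Observable constraints: a circular section at z = 0 has radius exactly 1; the x-axis gridline crossings are at x ∈ {-1, 1}; the y-axis gridline crossings are at y ∈ {-1, 1}.
Putting this together gives p.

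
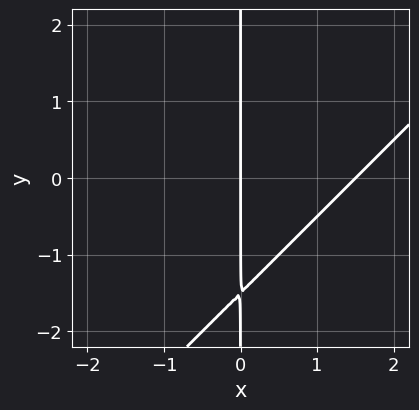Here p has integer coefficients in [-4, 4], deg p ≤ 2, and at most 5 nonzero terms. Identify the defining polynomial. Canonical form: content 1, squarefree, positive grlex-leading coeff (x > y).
2*x^2 - 2*x*y - 3*x

The degree is 2 — a generic line meets the curve in up to 2 points.
Reading off the gridlines: every point of the y-axis in the box is on the curve; it crosses the x-axis at the gridline x = 0.
These observations pin down the coefficients.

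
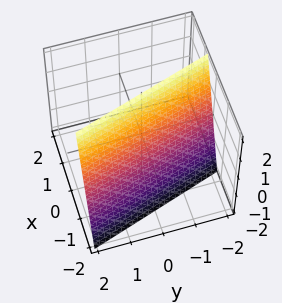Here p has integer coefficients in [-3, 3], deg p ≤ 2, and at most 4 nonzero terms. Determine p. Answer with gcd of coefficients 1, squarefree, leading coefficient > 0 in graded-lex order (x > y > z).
3*x + y - z + 2

The degree is 1 — every cross-section is a straight line — this is a plane.
Against the integer gridlines: it meets the z-axis at z = 2 (among the integer gridlines); it meets the y-axis at y = -2 (among the integer gridlines).
Putting this together gives p.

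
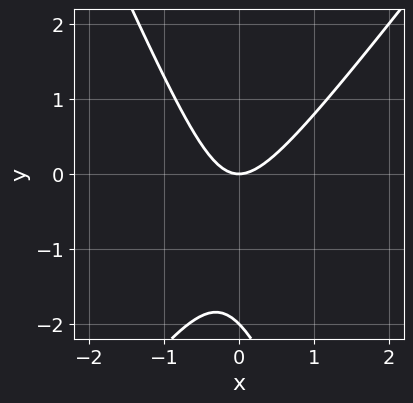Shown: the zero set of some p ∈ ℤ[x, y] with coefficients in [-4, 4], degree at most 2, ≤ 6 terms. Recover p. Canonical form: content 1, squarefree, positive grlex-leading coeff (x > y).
3*x^2 - x*y - y^2 - 2*y

1. Degree: no degree-1 curve has this shape, so deg p = 2.
2. Observable constraints: the y-axis gridline crossings are at y ∈ {-2, 0}; it meets the x-axis at x = 0 (among the integer gridlines).
3. Together with the visible shape, these determine p as stated.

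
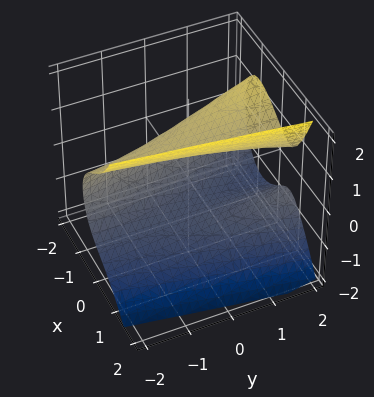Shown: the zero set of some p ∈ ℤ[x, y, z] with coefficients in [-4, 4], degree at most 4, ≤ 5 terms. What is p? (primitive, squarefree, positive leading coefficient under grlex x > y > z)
First, degree: the shape is more complex than any degree-2 surface, so deg p = 3.
Next, from the visible intercepts: one x-axis crossing is at x = -1; among the integer gridlines, it crosses the z-axis at z ∈ {-1, 1}.
Finally, solving for integer coefficients yields p as stated.

3*x^3 + x^2*z - 2*x*y - 3*z^2 + 3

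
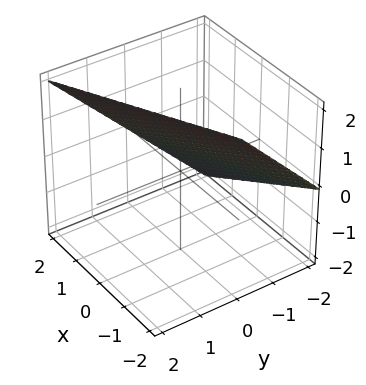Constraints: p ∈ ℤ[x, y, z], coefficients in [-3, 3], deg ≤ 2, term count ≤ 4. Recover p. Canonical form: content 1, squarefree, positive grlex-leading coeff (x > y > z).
x - 2*y + 2*z - 2

Degree: the surface is flat (a plane), so deg p = 1.
Reading off the gridlines: it crosses the x-axis at the gridline x = 2; it crosses the y-axis at the gridline y = -1.
Together with the visible shape, these determine p as stated. Check: (0, 0, 1) on the z-axis lies on the surface, and p(0, 0, 1) = 0. ✓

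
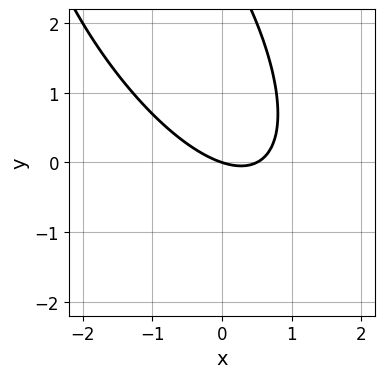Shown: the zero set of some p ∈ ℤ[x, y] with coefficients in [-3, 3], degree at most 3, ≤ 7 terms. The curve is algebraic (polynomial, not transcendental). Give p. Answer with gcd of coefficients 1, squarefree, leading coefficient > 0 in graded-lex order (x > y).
2*x^2 + 2*x*y + y^2 - x - 3*y

(a) deg p = 2. A generic line meets the curve in up to 2 points.
(b) Reading off the gridlines: it meets the x-axis at x = 0 (among the integer gridlines); one y-axis crossing is at y = 0.
(c) Together with the visible shape, these determine p as stated.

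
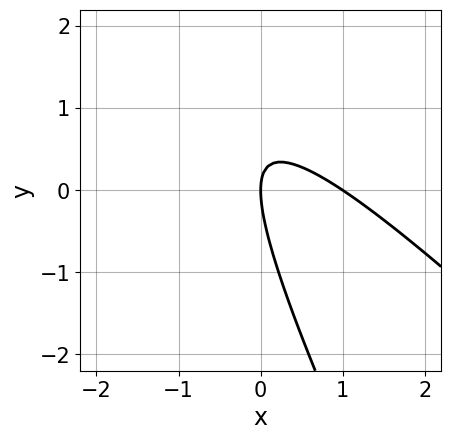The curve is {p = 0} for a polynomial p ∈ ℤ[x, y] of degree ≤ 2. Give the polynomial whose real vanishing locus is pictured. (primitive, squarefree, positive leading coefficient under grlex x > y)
The degree is 2 — the shape is more complex than any degree-1 curve.
From the axis intercepts and sections: the x-axis gridline crossings are at x ∈ {0, 1}; it crosses the y-axis at the gridline y = 0.
Putting this together gives p.

2*x^2 + 3*x*y + y^2 - 2*x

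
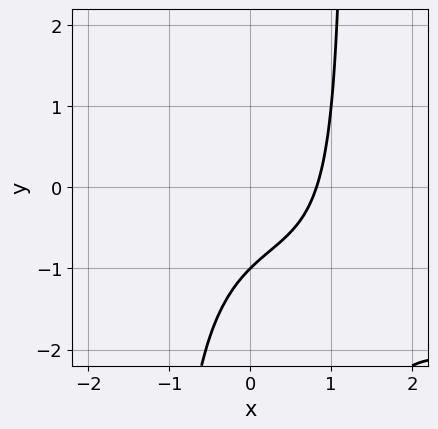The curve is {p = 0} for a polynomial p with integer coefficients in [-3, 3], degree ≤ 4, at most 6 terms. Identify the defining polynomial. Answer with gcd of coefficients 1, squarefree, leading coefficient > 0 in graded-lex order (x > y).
x^3 + 2*x^2*y + 3*x - 3*y - 3

deg p = 3.
Reading off the gridlines: one y-axis crossing is at y = -1.
Fitting integer coefficients to these (and the overall shape) gives p.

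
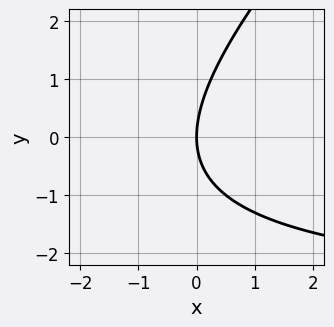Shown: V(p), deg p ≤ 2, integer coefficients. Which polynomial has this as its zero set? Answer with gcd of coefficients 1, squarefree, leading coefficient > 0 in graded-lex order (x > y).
x*y - y^2 + 3*x

(a) Degree: no degree-1 curve has this shape, so deg p = 2.
(b) From the axis intercepts and sections: one x-axis crossing is at x = 0; it crosses the y-axis at the gridline y = 0.
(c) These observations pin down the coefficients.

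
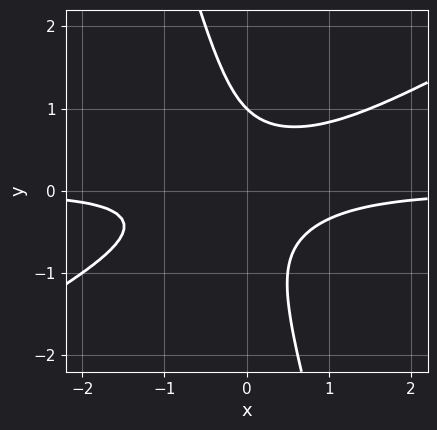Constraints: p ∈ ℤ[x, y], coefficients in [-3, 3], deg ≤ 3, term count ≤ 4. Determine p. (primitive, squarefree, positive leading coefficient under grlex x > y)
2*x^2*y - 3*x*y^2 - y^3 + 1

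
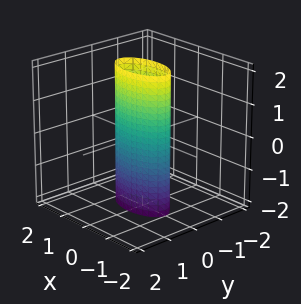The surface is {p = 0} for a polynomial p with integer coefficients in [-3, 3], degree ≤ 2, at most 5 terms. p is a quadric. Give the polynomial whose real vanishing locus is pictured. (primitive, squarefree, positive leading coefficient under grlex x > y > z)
x^2 + 3*y^2 - 1

1. The degree is 2 — a cylinder; a quadric.
2. Symmetries: the x ↦ −x reflection is a symmetry, so x appears only in even powers; it's symmetric under z → −z, forcing even powers of z; it's symmetric under y → −y, forcing even powers of y.
3. Against the integer gridlines: no z-intercept at any integer in the box; among the integer gridlines, it crosses the x-axis at x ∈ {-1, 1}.
4. Assembling these constraints gives the stated polynomial.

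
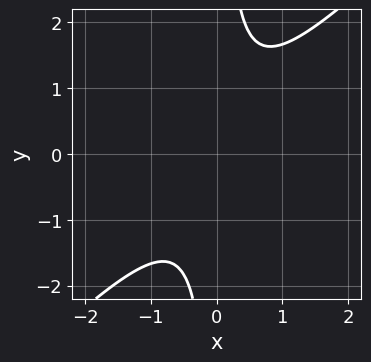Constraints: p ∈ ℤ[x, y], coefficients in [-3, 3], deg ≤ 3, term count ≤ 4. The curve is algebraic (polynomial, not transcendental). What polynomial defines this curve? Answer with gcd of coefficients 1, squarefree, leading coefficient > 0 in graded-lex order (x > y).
3*x^2 - 3*x*y + 2

First, deg p = 2.
Then, from the visible intercepts: it misses every integer gridline on the y-axis; no x-intercept at any integer in the box.
Finally, assembling these constraints gives the stated polynomial.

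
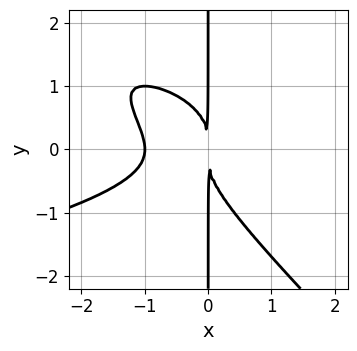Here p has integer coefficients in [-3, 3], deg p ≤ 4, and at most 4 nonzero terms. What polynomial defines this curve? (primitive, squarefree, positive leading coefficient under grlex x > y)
x^2*y^2 + x*y^3 + x^3 + x^2

(a) deg p = 4. A generic line meets the curve in up to 4 points.
(b) Checking where it meets the axes: one x-axis crossing is at x = -1; the visible y-axis segment lies entirely on the curve.
(c) Putting this together gives p.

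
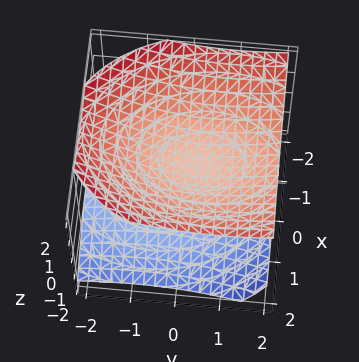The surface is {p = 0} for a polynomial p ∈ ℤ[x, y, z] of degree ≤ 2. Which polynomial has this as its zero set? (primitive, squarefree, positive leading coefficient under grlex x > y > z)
2*x^2 + y^2 - y*z - 3*z^2 + 1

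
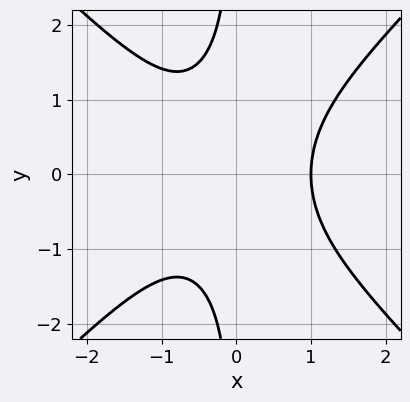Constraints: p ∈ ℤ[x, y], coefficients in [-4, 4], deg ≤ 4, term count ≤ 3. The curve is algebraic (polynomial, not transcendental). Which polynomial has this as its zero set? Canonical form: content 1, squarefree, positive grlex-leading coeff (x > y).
1. The degree is 3 — no degree-2 curve has this shape.
2. Symmetries: mirror symmetry y ↦ −y ⇒ only even powers of y.
3. Checking where it meets the axes: it meets the x-axis at x = 1 (among the integer gridlines); the curve avoids every integer y-axis point in the box.
4. These observations pin down the coefficients.

x^3 - x*y^2 - 1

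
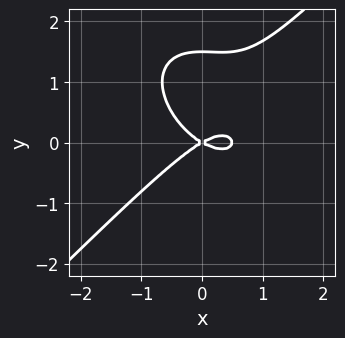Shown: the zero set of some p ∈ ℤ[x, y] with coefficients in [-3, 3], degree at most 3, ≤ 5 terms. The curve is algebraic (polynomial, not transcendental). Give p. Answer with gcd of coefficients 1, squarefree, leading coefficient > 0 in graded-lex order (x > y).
2*x^3 - 2*y^3 - x^2 + 3*y^2

1. deg p = 3. A generic line meets the curve in up to 3 points.
2. From the axis intercepts and sections: it meets the x-axis at x = 0 (among the integer gridlines); it meets the y-axis at y = 0 (among the integer gridlines).
3. The integer polynomial consistent with all of this is the stated p.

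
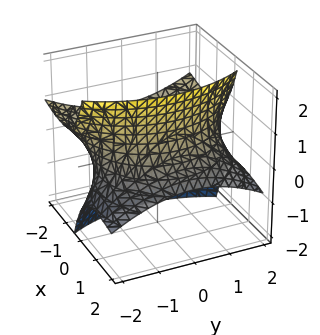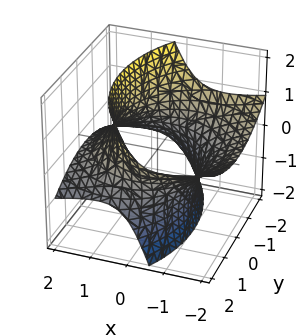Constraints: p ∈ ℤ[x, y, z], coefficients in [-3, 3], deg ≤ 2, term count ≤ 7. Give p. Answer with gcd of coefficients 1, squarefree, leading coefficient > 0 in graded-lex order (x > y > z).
x^2 + 3*x*z + y^2 - z^2 - 3

1. The degree is 2 — the shape is more complex than any degree-1 surface.
2. Checking where it meets the axes: no z-intercept at any integer in the box.
3. Assembling these constraints gives the stated polynomial.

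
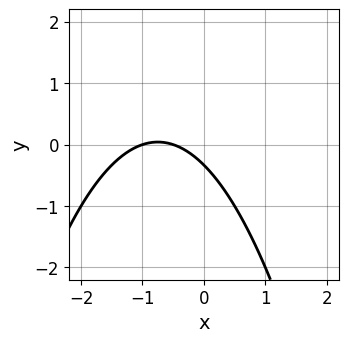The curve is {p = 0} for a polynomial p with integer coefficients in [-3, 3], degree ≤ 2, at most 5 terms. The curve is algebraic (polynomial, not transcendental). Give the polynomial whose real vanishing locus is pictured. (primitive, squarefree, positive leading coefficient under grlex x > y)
2*x^2 + 3*x + 3*y + 1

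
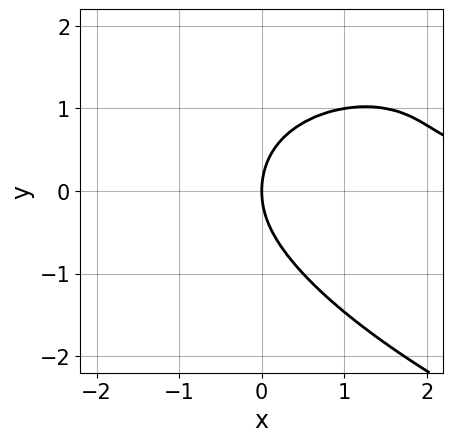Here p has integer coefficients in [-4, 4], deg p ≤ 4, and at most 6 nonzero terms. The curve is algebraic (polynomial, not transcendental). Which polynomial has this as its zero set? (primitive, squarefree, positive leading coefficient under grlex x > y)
1. Degree: no degree-3 curve has this shape, so deg p = 4.
2. From the axis intercepts and sections: one y-axis crossing is at y = 0; it crosses the x-axis at the gridline x = 0.
3. Assembling these constraints gives the stated polynomial.

2*y^4 + 2*x^2*y - 3*x*y^2 + y^2 - 2*x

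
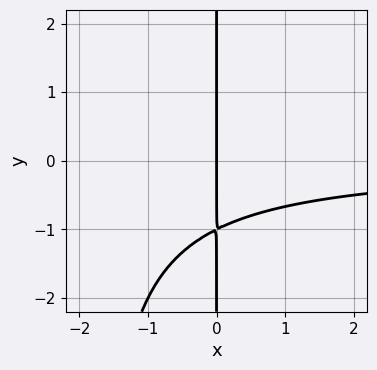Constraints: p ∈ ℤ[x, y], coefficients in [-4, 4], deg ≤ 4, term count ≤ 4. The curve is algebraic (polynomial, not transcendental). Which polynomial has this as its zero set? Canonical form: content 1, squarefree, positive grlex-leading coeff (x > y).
x^2*y + 2*x*y + 2*x

First, the degree is 3 — no degree-2 curve has this shape.
Then, against the integer gridlines: it crosses the x-axis at the gridline x = 0; every point of the y-axis in the box is on the curve.
Finally, the integer polynomial consistent with all of this is the stated p.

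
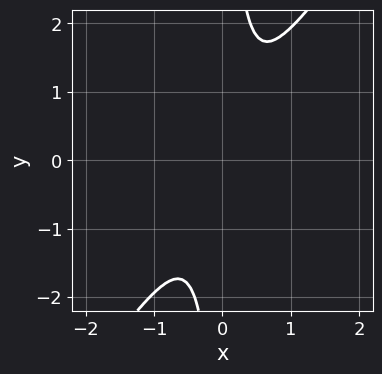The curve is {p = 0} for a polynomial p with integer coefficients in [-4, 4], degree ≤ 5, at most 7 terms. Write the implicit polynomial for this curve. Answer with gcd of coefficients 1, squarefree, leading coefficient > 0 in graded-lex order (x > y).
deg p = 4.
The integer polynomial consistent with all of this is the stated p.

x^4 + 3*x^3*y + 2*x^2*y^2 - 3*x*y^3 + 2*y^2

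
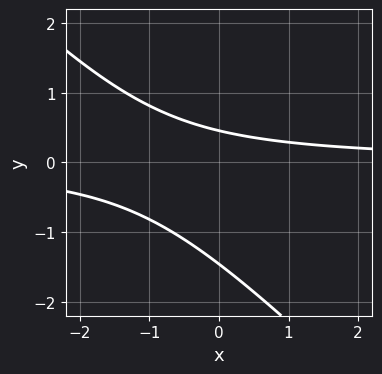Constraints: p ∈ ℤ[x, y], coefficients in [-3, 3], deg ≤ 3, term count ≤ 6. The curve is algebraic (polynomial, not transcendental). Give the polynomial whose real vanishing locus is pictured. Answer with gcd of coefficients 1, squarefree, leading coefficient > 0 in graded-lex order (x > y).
First, degree: a generic line meets the curve in up to 2 points, so deg p = 2.
Next, against the integer gridlines: the curve avoids every integer x-axis point in the box.
Finally, matching integer coefficients to the picture gives p.

3*x*y + 3*y^2 + 3*y - 2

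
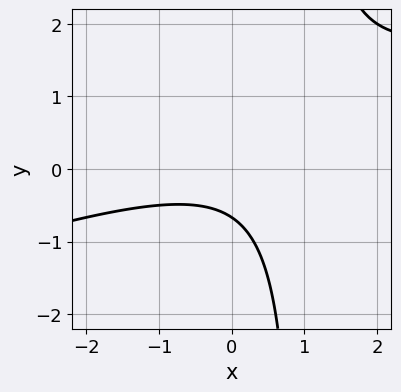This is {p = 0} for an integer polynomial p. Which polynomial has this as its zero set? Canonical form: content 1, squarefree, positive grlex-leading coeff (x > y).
(a) deg p = 2. A generic line meets the curve in up to 2 points.
(b) From the axis intercepts and sections: the curve avoids every integer x-axis point in the box.
(c) The integer polynomial consistent with all of this is the stated p.

x^2 - 3*x*y + 3*y + 2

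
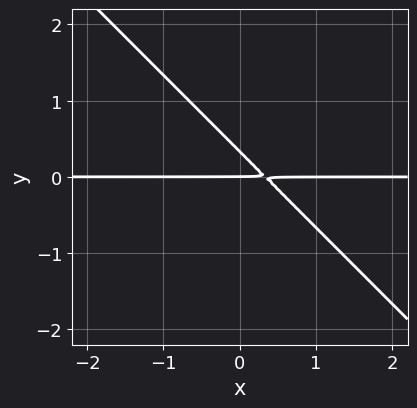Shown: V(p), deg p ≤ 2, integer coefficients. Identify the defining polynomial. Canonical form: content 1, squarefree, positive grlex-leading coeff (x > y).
3*x*y + 3*y^2 - y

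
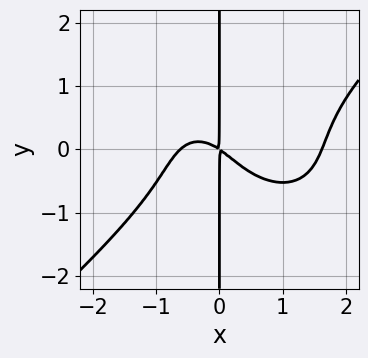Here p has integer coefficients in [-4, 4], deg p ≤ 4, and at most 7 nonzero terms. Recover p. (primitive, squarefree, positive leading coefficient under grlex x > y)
1. Degree: no degree-3 curve has this shape, so deg p = 4.
2. Observable constraints: the visible y-axis segment lies entirely on the curve.
3. Fitting integer coefficients to these (and the overall shape) gives p.

2*x^4 - 3*x*y^3 - 2*x^3 - 2*x^2 - 3*x*y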